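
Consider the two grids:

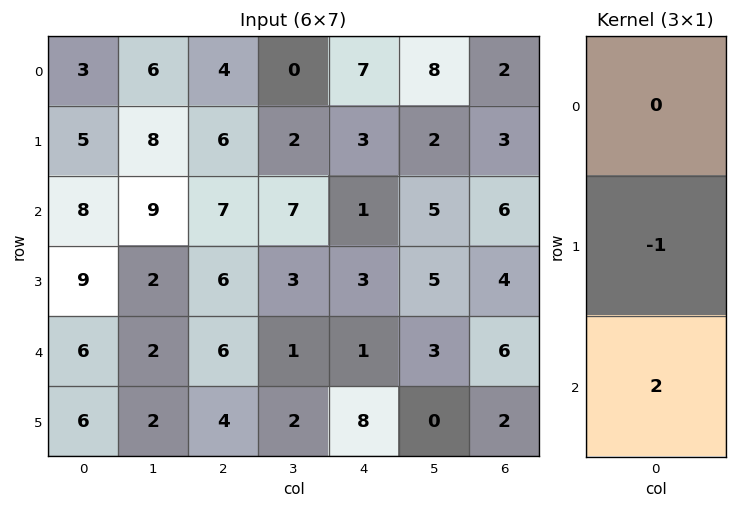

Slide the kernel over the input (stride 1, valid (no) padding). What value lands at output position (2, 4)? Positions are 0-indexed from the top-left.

-1

The receptive field on the input at this output position is [1 / 3 / 1]. Elementwise product with the kernel and sum: 3·-1 + 1·2.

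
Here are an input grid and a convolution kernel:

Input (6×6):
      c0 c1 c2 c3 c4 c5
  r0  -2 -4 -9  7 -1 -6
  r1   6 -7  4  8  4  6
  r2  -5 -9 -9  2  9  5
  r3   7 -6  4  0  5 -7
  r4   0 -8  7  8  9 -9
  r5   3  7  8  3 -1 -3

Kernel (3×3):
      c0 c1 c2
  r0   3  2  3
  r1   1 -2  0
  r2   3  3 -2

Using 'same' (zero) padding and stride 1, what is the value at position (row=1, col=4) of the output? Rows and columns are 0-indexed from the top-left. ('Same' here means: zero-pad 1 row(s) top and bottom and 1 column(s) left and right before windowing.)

The receptive field on the zero-padded input at this output position is [7 -1 -6 / 8 4 6 / 2 9 5]. Elementwise product with the kernel and sum: 7·3 + -1·2 + -6·3 + 8·1 + 4·-2 + 2·3 + 9·3 + 5·-2.

24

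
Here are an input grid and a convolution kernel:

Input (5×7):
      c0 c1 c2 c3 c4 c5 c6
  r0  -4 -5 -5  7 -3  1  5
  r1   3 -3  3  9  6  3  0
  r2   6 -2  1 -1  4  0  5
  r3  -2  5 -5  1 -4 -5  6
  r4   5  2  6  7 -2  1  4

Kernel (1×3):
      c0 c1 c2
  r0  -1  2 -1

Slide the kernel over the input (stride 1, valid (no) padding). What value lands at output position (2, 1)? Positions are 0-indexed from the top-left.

The receptive field on the input at this output position is [-2 1 -1]. Elementwise product with the kernel and sum: -2·-1 + 1·2 + -1·-1.

5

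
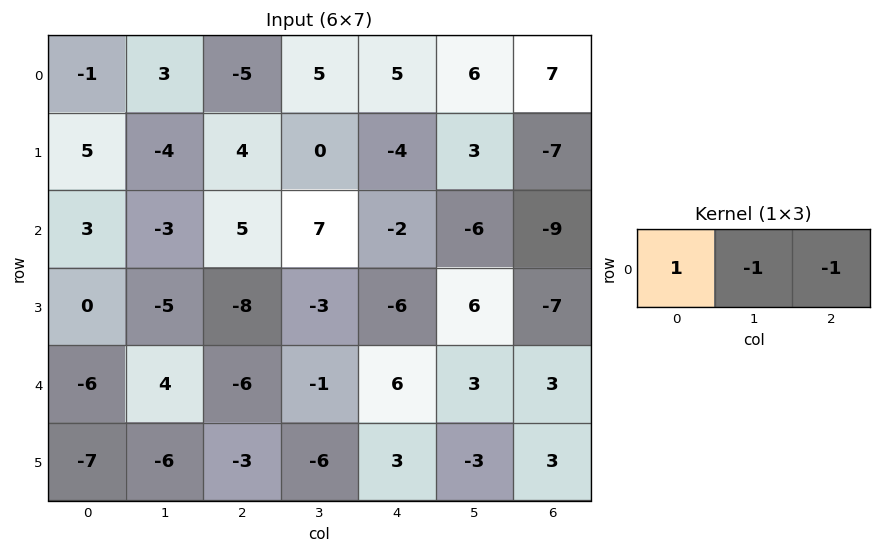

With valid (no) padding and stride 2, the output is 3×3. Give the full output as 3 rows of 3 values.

1 -15 -8
1 0 13
-4 -11 0

Output[0,0]: The receptive field on the input at this output position is [-1 3 -5]. Elementwise product with the kernel and sum: -1·1 + 3·-1 + -5·-1.
Output[0,1]: The receptive field on the input at this output position is [-5 5 5]. Elementwise product with the kernel and sum: -5·1 + 5·-1 + 5·-1.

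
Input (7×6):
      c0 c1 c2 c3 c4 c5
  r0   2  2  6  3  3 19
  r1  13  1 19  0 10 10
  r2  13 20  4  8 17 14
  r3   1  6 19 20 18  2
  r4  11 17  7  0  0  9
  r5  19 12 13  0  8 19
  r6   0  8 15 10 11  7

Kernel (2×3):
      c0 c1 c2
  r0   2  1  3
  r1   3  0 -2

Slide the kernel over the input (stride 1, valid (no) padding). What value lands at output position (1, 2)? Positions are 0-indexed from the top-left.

The receptive field on the input at this output position is [19 0 10 / 4 8 17]. Elementwise product with the kernel and sum: 19·2 + 0·1 + 10·3 + 4·3 + 17·-2.

46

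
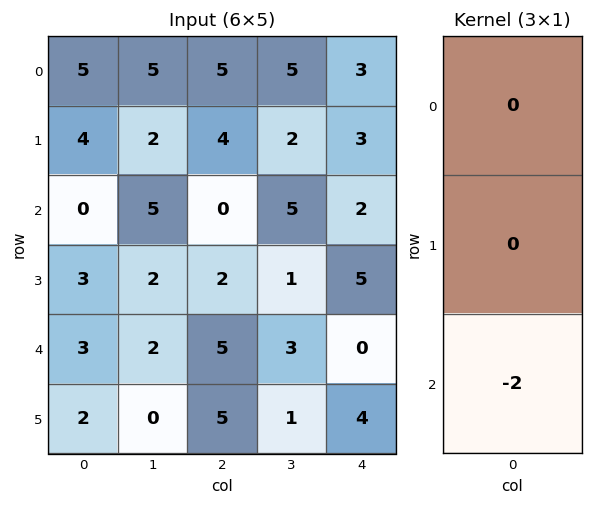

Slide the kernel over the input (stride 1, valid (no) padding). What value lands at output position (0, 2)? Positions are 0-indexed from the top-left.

0

The receptive field on the input at this output position is [5 / 4 / 0]. Elementwise product with the kernel and sum: 0·-2.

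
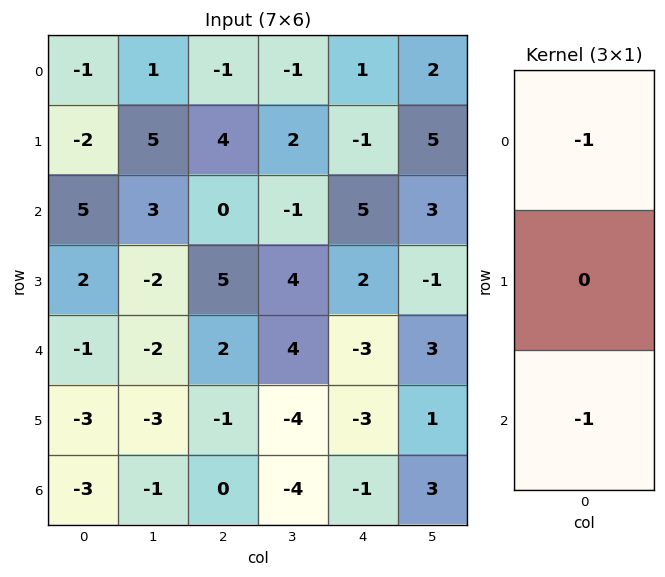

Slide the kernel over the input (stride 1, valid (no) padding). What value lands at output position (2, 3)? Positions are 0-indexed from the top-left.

The receptive field on the input at this output position is [-1 / 4 / 4]. Elementwise product with the kernel and sum: -1·-1 + 4·-1.

-3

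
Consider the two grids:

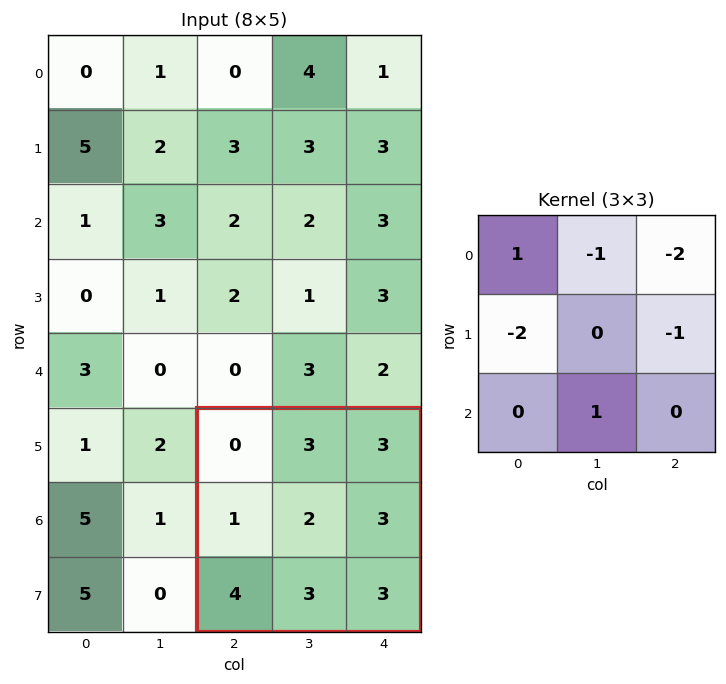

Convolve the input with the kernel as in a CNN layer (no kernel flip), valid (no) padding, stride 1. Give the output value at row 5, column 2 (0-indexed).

-11

The receptive field on the input at this output position is [0 3 3 / 1 2 3 / 4 3 3]. Elementwise product with the kernel and sum: 0·1 + 3·-1 + 3·-2 + 1·-2 + 3·-1 + 3·1.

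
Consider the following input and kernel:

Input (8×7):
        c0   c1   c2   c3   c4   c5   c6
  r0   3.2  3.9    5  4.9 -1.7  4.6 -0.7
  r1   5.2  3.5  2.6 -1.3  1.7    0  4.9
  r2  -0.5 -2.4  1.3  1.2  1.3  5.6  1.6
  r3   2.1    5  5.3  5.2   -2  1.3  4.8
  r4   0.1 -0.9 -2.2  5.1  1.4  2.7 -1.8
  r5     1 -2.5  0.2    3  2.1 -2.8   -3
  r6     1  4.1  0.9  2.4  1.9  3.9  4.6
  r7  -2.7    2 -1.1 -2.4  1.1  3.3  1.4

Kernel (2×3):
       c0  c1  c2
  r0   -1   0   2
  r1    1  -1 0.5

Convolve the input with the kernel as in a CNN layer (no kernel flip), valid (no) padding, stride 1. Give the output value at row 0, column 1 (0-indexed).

6.15

The receptive field on the input at this output position is [3.9 5 4.9 / 3.5 2.6 -1.3]. Elementwise product with the kernel and sum: 3.9·-1 + 4.9·2 + 3.5·1 + 2.6·-1 + -1.3·0.5.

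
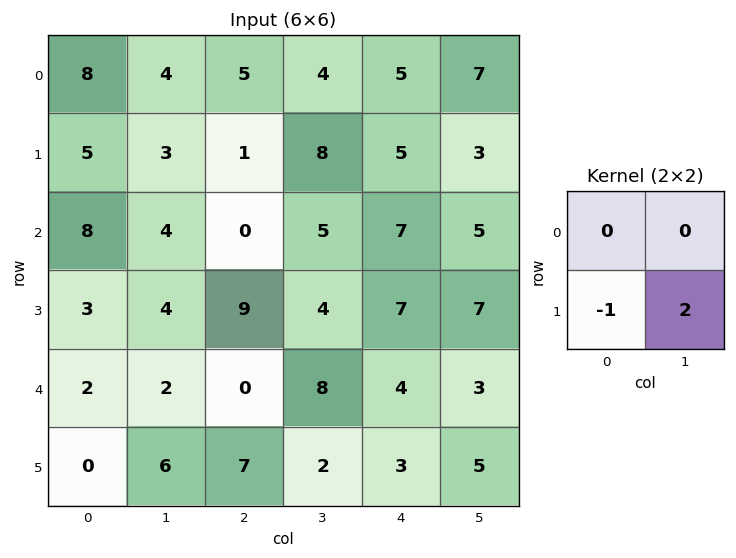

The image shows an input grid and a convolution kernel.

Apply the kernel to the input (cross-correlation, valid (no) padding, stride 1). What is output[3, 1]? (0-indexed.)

-2

The receptive field on the input at this output position is [4 9 / 2 0]. Elementwise product with the kernel and sum: 2·-1 + 0·2.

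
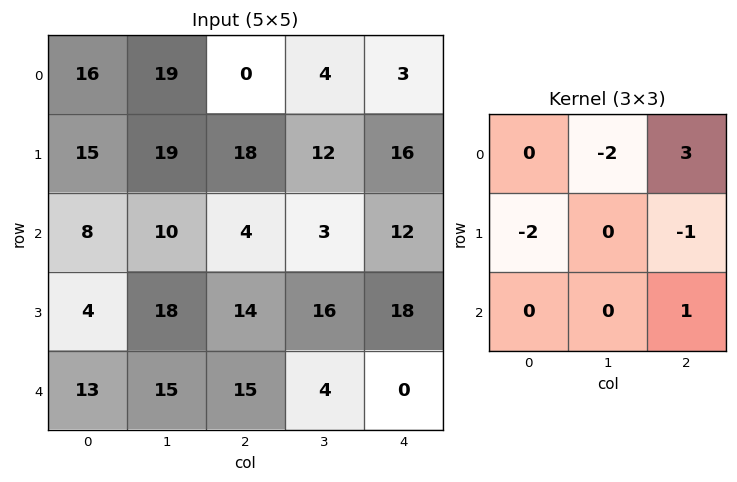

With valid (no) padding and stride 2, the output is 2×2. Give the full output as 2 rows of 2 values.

Output[0,0]: The receptive field on the input at this output position is [16 19 0 / 15 19 18 / 8 10 4]. Elementwise product with the kernel and sum: 19·-2 + 0·3 + 15·-2 + 18·-1 + 4·1.

-82 -39
-15 -16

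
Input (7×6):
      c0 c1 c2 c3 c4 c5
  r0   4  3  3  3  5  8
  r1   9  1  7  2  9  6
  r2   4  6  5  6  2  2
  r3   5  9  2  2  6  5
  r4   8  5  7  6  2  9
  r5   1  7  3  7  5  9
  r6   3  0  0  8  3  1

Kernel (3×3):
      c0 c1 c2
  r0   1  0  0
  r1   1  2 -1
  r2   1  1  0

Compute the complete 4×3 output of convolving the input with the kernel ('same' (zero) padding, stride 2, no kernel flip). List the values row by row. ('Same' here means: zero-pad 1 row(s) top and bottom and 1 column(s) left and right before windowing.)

Output[0,0]: The receptive field on the zero-padded input at this output position is [0 0 0 / 0 4 3 / 0 9 1]. Elementwise product with the kernel and sum: 0·1 + 0·1 + 4·2 + 3·-1 + 0·1 + 9·1.

14 14 16
7 22 18
12 32 15
6 -1 20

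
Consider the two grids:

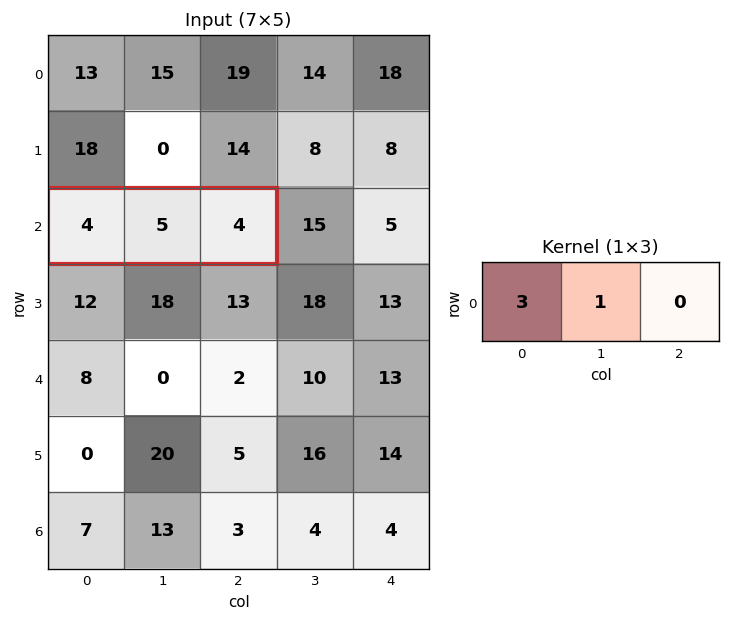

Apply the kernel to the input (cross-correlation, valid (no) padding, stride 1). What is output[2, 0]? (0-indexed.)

17

The receptive field on the input at this output position is [4 5 4]. Elementwise product with the kernel and sum: 4·3 + 5·1.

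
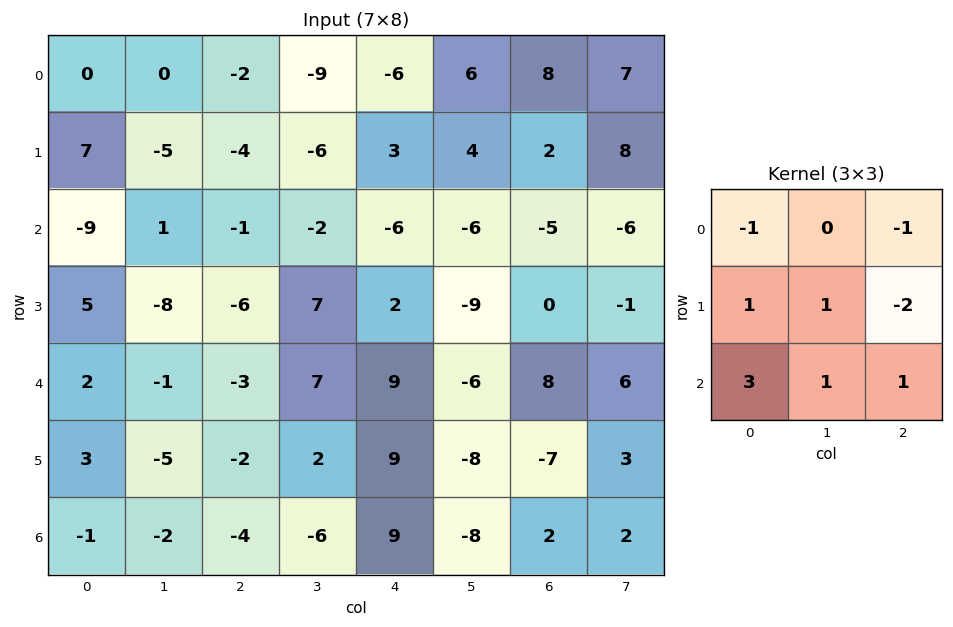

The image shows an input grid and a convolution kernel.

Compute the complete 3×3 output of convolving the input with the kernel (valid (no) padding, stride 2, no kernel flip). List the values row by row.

-15 -19 -28
21 11 33
-6 -33 19

Output[0,0]: The receptive field on the input at this output position is [0 0 -2 / 7 -5 -4 / -9 1 -1]. Elementwise product with the kernel and sum: 0·-1 + -2·-1 + 7·1 + -5·1 + -4·-2 + -9·3 + 1·1 + -1·1.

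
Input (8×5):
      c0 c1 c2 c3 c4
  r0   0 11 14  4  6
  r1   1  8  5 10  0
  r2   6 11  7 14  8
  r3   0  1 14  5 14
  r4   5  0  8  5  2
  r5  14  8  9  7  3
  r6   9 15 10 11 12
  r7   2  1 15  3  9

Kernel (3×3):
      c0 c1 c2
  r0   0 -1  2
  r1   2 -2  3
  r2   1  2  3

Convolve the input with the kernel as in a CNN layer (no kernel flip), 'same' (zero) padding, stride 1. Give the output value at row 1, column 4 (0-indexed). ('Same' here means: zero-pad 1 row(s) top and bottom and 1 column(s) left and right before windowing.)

The receptive field on the zero-padded input at this output position is [4 6 0 / 10 0 0 / 14 8 0]. Elementwise product with the kernel and sum: 6·-1 + 0·2 + 10·2 + 0·-2 + 0·3 + 14·1 + 8·2 + 0·3.

44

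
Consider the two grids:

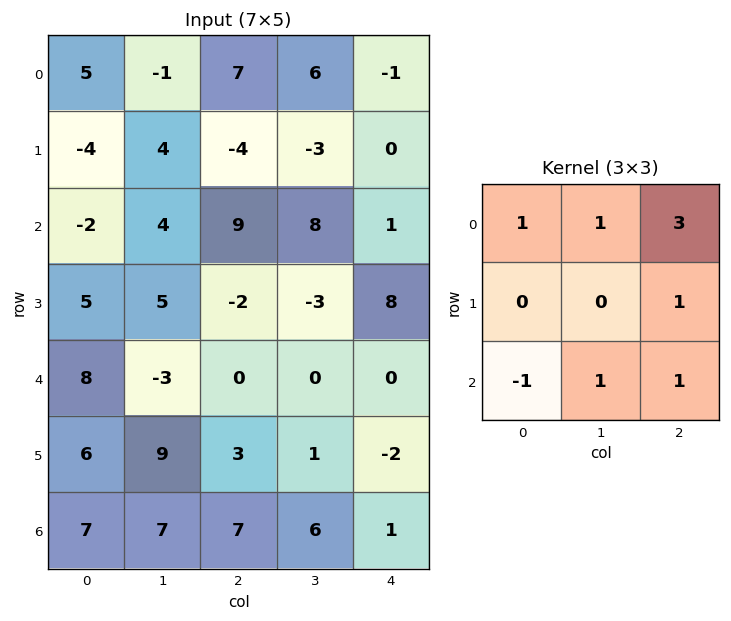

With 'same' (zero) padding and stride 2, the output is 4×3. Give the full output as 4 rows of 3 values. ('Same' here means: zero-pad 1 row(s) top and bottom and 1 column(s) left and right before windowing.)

Output[0,0]: The receptive field on the zero-padded input at this output position is [0 0 0 / 0 5 -1 / 0 -4 4]. Elementwise product with the kernel and sum: 0·1 + 0·1 + 0·3 + -1·1 + 0·-1 + -4·1 + 4·1.
Output[0,1]: The receptive field on the zero-padded input at this output position is [0 0 0 / -1 7 6 / 4 -4 -3]. Elementwise product with the kernel and sum: 0·1 + 0·1 + 0·3 + 6·1 + 4·-1 + -4·1 + -3·1.

-1 -5 3
22 -11 8
32 -11 2
40 21 -1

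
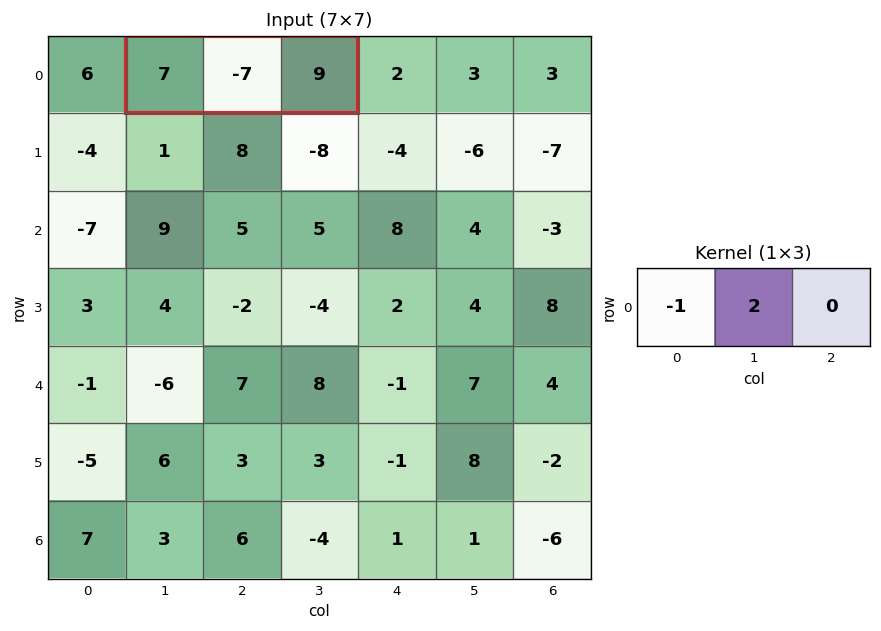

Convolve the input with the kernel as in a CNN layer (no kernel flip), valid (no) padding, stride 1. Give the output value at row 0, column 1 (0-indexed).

The receptive field on the input at this output position is [7 -7 9]. Elementwise product with the kernel and sum: 7·-1 + -7·2.

-21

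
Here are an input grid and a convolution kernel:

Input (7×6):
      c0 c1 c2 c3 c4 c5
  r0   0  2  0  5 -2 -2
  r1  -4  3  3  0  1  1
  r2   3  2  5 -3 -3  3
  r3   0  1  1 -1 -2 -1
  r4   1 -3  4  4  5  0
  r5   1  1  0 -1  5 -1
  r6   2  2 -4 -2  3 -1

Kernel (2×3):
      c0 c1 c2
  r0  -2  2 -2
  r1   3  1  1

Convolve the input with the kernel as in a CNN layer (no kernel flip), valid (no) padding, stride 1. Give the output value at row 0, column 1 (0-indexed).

The receptive field on the input at this output position is [2 0 5 / 3 3 0]. Elementwise product with the kernel and sum: 2·-2 + 0·2 + 5·-2 + 3·3 + 3·1 + 0·1.

-2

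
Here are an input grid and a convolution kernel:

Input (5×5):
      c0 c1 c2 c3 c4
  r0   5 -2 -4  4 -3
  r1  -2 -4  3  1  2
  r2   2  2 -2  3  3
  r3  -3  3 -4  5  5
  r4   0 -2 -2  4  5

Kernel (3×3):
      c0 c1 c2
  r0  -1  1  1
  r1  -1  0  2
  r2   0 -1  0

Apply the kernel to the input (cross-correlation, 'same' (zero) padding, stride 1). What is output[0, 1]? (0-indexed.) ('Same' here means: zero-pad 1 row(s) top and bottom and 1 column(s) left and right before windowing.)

-9

The receptive field on the zero-padded input at this output position is [0 0 0 / 5 -2 -4 / -2 -4 3]. Elementwise product with the kernel and sum: 0·-1 + 0·1 + 0·1 + 5·-1 + -4·2 + -4·-1.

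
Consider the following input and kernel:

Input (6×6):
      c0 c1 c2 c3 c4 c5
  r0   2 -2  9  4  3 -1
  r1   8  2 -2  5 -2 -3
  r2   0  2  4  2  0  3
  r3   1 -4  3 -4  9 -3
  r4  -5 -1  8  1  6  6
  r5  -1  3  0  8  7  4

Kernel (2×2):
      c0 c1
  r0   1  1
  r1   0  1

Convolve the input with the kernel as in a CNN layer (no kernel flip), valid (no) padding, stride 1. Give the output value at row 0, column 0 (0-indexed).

The receptive field on the input at this output position is [2 -2 / 8 2]. Elementwise product with the kernel and sum: 2·1 + -2·1 + 2·1.

2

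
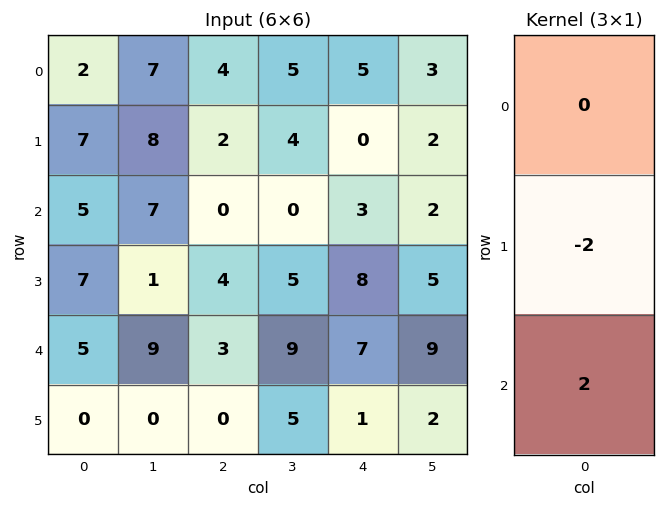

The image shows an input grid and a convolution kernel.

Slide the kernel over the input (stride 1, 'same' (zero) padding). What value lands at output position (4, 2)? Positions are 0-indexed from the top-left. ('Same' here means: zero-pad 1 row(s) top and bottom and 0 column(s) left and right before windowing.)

The receptive field on the zero-padded input at this output position is [4 / 3 / 0]. Elementwise product with the kernel and sum: 3·-2 + 0·2.

-6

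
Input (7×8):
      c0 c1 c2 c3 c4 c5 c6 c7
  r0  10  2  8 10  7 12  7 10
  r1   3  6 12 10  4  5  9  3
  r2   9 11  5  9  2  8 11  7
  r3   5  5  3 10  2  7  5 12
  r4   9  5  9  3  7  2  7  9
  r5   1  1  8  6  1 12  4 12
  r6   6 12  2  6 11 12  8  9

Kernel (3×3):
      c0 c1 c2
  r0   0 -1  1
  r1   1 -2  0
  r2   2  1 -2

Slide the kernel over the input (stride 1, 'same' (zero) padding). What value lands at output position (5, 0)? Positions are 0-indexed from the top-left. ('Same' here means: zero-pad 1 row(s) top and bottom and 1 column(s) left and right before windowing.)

-24

The receptive field on the zero-padded input at this output position is [0 9 5 / 0 1 1 / 0 6 12]. Elementwise product with the kernel and sum: 9·-1 + 5·1 + 0·1 + 1·-2 + 0·2 + 6·1 + 12·-2.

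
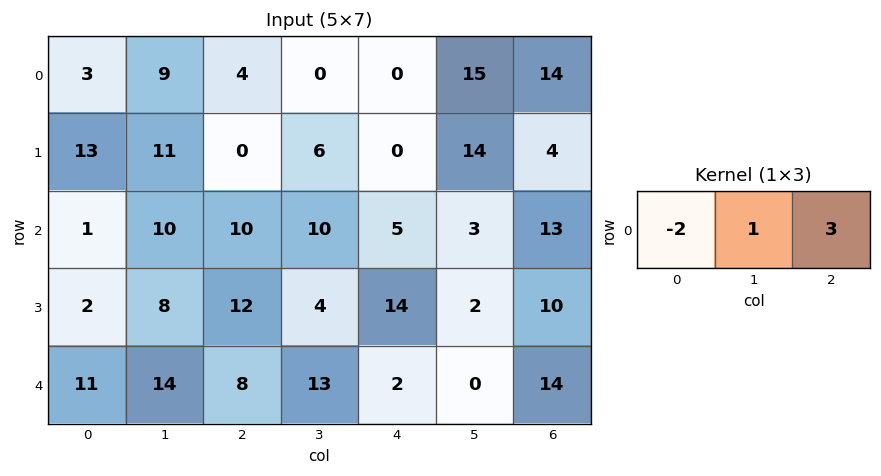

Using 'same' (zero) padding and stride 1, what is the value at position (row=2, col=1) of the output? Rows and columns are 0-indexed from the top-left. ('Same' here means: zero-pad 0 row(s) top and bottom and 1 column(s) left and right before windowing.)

The receptive field on the zero-padded input at this output position is [1 10 10]. Elementwise product with the kernel and sum: 1·-2 + 10·1 + 10·3.

38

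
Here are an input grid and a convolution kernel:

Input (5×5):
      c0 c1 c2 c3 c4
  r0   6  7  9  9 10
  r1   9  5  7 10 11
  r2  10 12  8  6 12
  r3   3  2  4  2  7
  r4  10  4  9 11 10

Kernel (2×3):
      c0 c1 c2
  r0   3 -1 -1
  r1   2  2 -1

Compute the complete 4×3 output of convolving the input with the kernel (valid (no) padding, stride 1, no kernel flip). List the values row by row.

23 17 31
51 32 16
16 32 11
22 15 33

Output[0,0]: The receptive field on the input at this output position is [6 7 9 / 9 5 7]. Elementwise product with the kernel and sum: 6·3 + 7·-1 + 9·-1 + 9·2 + 5·2 + 7·-1.
Output[0,1]: The receptive field on the input at this output position is [7 9 9 / 5 7 10]. Elementwise product with the kernel and sum: 7·3 + 9·-1 + 9·-1 + 5·2 + 7·2 + 10·-1.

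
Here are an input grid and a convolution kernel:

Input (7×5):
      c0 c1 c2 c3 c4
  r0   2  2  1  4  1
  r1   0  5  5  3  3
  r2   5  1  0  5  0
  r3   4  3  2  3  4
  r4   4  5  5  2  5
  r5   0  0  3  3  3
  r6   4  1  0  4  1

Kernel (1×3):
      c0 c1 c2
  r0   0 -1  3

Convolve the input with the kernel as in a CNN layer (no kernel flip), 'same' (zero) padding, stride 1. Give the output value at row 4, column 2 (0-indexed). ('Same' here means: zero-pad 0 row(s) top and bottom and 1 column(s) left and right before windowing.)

The receptive field on the zero-padded input at this output position is [5 5 2]. Elementwise product with the kernel and sum: 5·-1 + 2·3.

1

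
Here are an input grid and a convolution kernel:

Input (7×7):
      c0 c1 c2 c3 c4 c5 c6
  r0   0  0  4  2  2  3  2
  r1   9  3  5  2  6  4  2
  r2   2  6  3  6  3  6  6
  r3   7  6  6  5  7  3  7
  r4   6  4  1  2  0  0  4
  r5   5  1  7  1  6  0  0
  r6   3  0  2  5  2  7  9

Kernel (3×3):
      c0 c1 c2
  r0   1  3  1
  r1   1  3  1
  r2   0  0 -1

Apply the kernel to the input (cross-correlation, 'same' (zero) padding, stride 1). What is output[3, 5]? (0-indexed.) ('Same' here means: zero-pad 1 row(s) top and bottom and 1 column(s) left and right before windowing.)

46

The receptive field on the zero-padded input at this output position is [3 6 6 / 7 3 7 / 0 0 4]. Elementwise product with the kernel and sum: 3·1 + 6·3 + 6·1 + 7·1 + 3·3 + 7·1 + 4·-1.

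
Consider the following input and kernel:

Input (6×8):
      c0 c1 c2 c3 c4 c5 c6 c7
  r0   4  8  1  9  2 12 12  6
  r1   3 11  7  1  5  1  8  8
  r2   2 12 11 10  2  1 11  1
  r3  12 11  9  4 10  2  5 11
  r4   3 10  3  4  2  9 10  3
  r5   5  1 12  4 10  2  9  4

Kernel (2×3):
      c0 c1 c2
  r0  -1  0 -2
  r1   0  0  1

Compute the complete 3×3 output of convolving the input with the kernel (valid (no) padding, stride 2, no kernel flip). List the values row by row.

Output[0,0]: The receptive field on the input at this output position is [4 8 1 / 3 11 7]. Elementwise product with the kernel and sum: 4·-1 + 1·-2 + 7·1.

1 0 -18
-15 -5 -19
3 3 -13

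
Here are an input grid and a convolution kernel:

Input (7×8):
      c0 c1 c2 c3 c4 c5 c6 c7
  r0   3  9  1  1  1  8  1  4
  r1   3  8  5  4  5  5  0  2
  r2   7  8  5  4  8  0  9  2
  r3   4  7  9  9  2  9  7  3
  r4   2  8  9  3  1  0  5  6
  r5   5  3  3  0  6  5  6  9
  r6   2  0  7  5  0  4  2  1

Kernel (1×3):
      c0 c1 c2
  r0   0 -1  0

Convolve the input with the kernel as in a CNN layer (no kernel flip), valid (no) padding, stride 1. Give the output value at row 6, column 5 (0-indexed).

-2

The receptive field on the input at this output position is [4 2 1]. Elementwise product with the kernel and sum: 2·-1.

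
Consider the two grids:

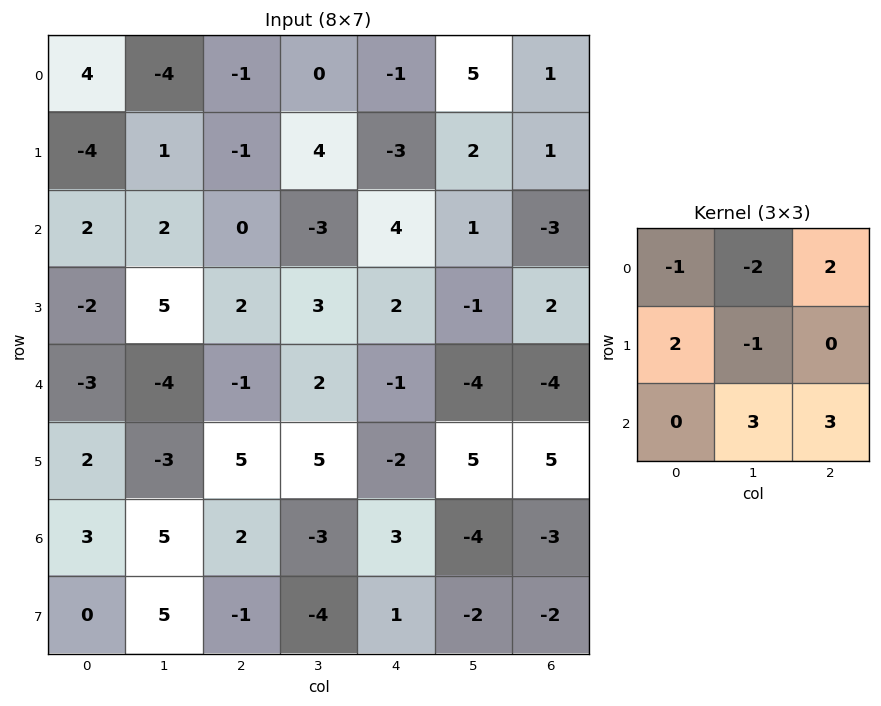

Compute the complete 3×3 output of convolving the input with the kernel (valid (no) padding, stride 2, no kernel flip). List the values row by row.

Output[0,0]: The receptive field on the input at this output position is [4 -4 -1 / -4 1 -1 / 2 2 0]. Elementwise product with the kernel and sum: 4·-1 + -4·-2 + -1·2 + -4·2 + 1·-1 + 2·3 + 0·3.

-1 -4 -21
-30 18 -31
37 0 -29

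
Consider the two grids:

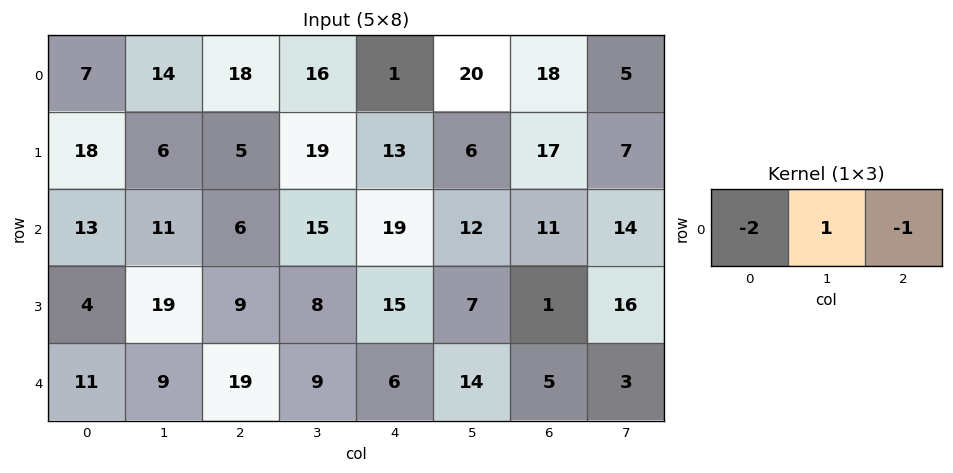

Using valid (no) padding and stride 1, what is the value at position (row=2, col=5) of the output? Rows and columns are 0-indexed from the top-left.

-27

The receptive field on the input at this output position is [12 11 14]. Elementwise product with the kernel and sum: 12·-2 + 11·1 + 14·-1.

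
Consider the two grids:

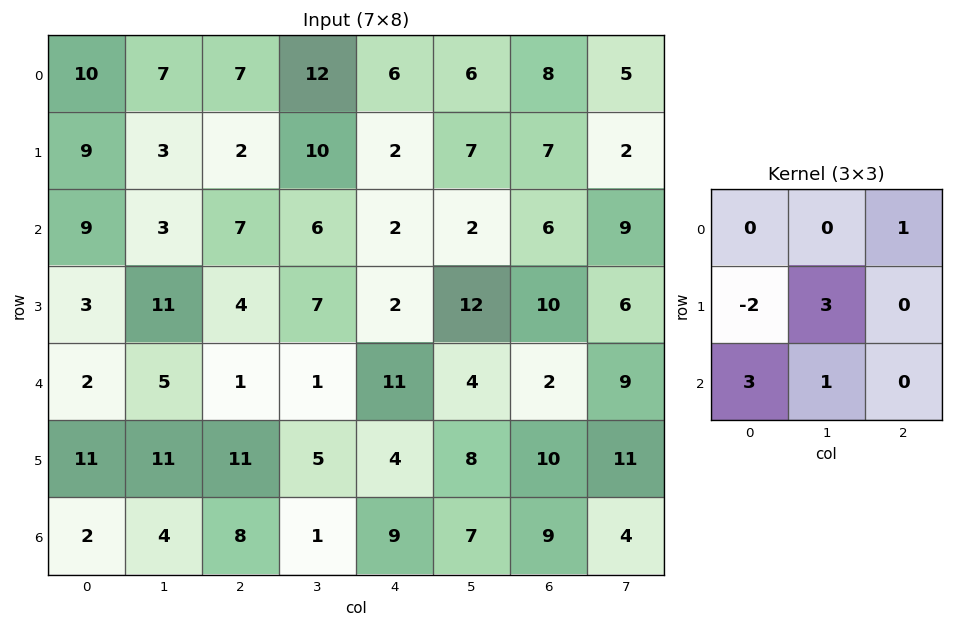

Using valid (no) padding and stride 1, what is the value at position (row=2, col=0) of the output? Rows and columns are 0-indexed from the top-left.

45

The receptive field on the input at this output position is [9 3 7 / 3 11 4 / 2 5 1]. Elementwise product with the kernel and sum: 7·1 + 3·-2 + 11·3 + 2·3 + 5·1.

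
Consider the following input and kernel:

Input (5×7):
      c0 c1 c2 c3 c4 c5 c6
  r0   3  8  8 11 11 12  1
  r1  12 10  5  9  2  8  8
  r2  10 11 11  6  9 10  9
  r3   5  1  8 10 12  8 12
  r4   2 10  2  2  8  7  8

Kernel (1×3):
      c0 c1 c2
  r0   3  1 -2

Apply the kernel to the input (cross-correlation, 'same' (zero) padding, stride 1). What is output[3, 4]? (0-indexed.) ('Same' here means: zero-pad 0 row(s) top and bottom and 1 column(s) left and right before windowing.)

The receptive field on the zero-padded input at this output position is [10 12 8]. Elementwise product with the kernel and sum: 10·3 + 12·1 + 8·-2.

26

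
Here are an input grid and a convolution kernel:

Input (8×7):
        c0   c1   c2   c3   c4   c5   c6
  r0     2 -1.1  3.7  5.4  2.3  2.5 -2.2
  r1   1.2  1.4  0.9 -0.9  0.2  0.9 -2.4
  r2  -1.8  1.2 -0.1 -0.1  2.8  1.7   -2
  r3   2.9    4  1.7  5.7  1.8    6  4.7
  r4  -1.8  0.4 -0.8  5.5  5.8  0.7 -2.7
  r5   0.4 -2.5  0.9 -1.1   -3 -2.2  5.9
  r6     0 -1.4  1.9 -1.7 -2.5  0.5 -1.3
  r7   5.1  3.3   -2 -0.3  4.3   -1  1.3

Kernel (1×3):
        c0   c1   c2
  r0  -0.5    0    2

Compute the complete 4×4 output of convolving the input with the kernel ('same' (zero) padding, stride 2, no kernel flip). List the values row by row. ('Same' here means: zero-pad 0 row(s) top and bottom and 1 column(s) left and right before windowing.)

Output[0,0]: The receptive field on the zero-padded input at this output position is [0 2 -1.1]. Elementwise product with the kernel and sum: 0·-0.5 + -1.1·2.
Output[0,1]: The receptive field on the zero-padded input at this output position is [-1.1 3.7 5.4]. Elementwise product with the kernel and sum: -1.1·-0.5 + 5.4·2.

-2.2 11.35 2.3 -1.25
2.4 -0.8 3.45 -0.85
0.8 10.8 -1.35 -0.35
-2.8 -2.7 1.85 -0.25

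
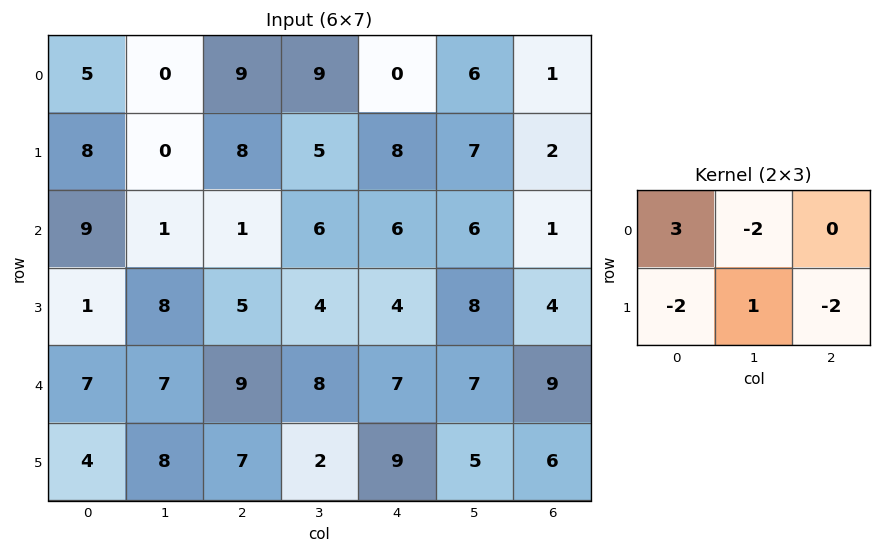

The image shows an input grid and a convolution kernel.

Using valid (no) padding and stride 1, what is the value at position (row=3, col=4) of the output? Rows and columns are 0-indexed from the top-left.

The receptive field on the input at this output position is [4 8 4 / 7 7 9]. Elementwise product with the kernel and sum: 4·3 + 8·-2 + 7·-2 + 7·1 + 9·-2.

-29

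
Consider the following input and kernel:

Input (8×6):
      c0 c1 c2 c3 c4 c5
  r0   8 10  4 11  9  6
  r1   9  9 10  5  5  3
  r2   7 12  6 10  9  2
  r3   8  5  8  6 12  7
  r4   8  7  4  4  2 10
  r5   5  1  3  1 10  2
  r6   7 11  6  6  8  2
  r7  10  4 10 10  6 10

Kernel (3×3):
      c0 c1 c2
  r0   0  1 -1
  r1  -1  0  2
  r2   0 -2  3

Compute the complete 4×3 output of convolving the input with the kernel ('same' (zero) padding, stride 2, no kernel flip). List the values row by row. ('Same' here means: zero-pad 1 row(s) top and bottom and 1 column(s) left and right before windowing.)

Output[0,0]: The receptive field on the zero-padded input at this output position is [0 0 0 / 0 8 10 / 0 9 9]. Elementwise product with the kernel and sum: 0·1 + 0·-1 + 0·-1 + 10·2 + 9·-2 + 9·3.

29 7 0
23 15 -7
10 0 7
18 13 24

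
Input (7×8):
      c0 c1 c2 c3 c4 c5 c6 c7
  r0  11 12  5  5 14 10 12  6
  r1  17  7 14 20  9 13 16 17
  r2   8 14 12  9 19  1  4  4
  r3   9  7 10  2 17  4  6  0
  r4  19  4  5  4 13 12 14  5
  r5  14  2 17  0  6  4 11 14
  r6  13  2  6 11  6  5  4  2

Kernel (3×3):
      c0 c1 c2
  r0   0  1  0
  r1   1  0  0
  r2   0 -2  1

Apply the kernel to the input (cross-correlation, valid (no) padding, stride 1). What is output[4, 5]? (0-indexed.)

The receptive field on the input at this output position is [12 14 5 / 4 11 14 / 5 4 2]. Elementwise product with the kernel and sum: 14·1 + 4·1 + 4·-2 + 2·1.

12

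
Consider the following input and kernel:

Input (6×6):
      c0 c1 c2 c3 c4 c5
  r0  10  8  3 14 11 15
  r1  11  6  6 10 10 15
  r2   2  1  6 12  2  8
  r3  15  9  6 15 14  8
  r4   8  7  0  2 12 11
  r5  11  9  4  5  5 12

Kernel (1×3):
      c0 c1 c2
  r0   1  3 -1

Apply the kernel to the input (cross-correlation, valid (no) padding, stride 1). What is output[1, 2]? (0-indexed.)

26

The receptive field on the input at this output position is [6 10 10]. Elementwise product with the kernel and sum: 6·1 + 10·3 + 10·-1.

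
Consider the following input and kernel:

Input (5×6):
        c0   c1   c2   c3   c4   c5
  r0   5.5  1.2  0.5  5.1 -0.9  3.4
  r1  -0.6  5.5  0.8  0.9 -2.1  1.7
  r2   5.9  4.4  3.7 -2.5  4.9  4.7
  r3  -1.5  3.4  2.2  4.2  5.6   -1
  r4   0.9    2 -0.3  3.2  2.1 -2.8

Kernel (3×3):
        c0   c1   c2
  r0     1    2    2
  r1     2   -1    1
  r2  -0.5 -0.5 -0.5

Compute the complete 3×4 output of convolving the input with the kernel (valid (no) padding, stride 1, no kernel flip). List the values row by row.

Output[0,0]: The receptive field on the input at this output position is [5.5 1.2 0.5 / -0.6 5.5 0.8 / 5.9 4.4 3.7]. Elementwise product with the kernel and sum: 5.5·1 + 1.2·2 + 0.5·2 + -0.6·2 + 5.5·-1 + 0.8·1 + 5.9·-0.5 + 4.4·-0.5 + 3.7·-0.5.
Output[0,1]: The receptive field on the input at this output position is [1.2 0.5 5.1 / 5.5 0.8 0.9 / 4.4 3.7 -2.5]. Elementwise product with the kernel and sum: 1.2·1 + 0.5·2 + 5.1·2 + 5.5·2 + 0.8·-1 + 0.9·1 + 4.4·-0.5 + 3.7·-0.5 + -2.5·-0.5.

-4 20.7 4.45 12.15
21.05 6.6 7.2 -9.5
16.6 13.15 11.8 17.25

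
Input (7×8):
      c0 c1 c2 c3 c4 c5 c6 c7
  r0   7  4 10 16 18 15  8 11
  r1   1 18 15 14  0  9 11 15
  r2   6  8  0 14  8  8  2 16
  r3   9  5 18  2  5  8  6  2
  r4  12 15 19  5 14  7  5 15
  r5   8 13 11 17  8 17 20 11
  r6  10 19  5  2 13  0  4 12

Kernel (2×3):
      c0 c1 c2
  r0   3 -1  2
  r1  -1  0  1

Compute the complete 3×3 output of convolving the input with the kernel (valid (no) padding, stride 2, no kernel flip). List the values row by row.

51 35 66
19 -11 21
62 77 57

Output[0,0]: The receptive field on the input at this output position is [7 4 10 / 1 18 15]. Elementwise product with the kernel and sum: 7·3 + 4·-1 + 10·2 + 1·-1 + 15·1.
Output[0,1]: The receptive field on the input at this output position is [10 16 18 / 15 14 0]. Elementwise product with the kernel and sum: 10·3 + 16·-1 + 18·2 + 15·-1 + 0·1.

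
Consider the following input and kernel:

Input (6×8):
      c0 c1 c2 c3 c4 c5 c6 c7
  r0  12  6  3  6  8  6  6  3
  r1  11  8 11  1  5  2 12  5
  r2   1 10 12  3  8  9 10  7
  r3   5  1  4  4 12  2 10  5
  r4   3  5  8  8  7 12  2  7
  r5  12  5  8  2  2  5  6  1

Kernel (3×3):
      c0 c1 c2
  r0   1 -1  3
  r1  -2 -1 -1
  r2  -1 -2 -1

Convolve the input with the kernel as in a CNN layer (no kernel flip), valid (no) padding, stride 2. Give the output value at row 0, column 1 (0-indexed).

-33

The receptive field on the input at this output position is [3 6 8 / 11 1 5 / 12 3 8]. Elementwise product with the kernel and sum: 3·1 + 6·-1 + 8·3 + 11·-2 + 1·-1 + 5·-1 + 12·-1 + 3·-2 + 8·-1.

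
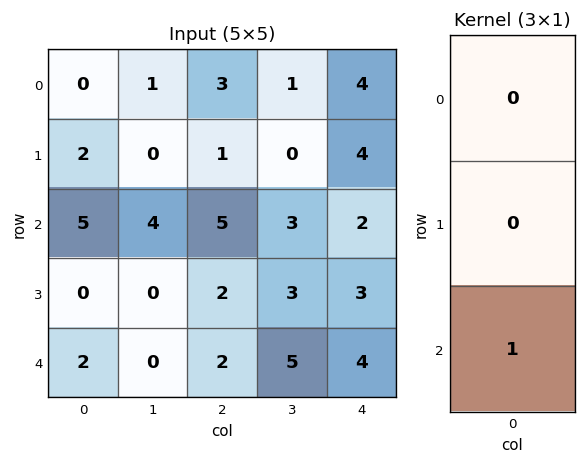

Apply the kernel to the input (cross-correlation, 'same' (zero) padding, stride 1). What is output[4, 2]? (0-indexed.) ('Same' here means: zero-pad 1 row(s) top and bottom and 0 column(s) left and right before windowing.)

0

The receptive field on the zero-padded input at this output position is [2 / 2 / 0]. Elementwise product with the kernel and sum: 0·1.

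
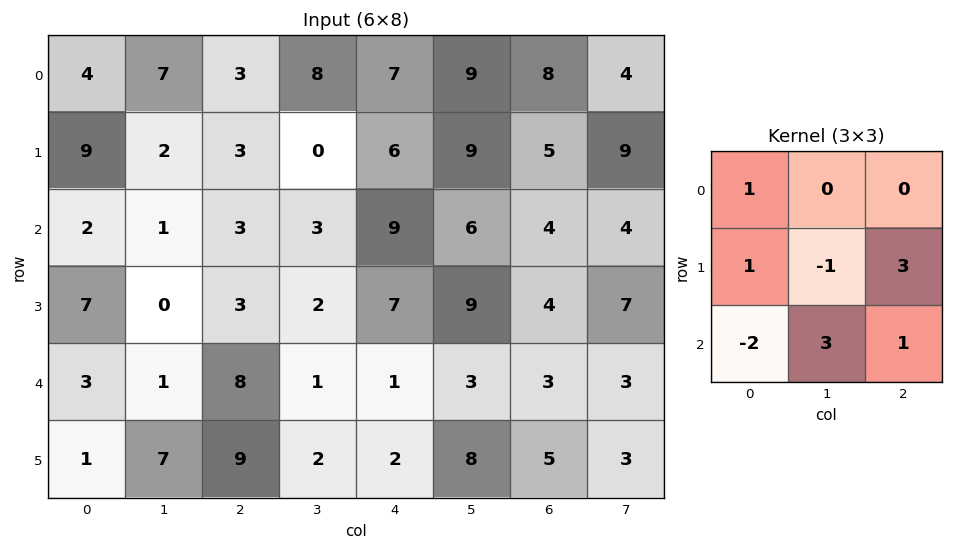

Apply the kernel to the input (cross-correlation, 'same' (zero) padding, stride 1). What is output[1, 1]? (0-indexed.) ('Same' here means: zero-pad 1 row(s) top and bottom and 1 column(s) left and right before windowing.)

The receptive field on the zero-padded input at this output position is [4 7 3 / 9 2 3 / 2 1 3]. Elementwise product with the kernel and sum: 4·1 + 9·1 + 2·-1 + 3·3 + 2·-2 + 1·3 + 3·1.

22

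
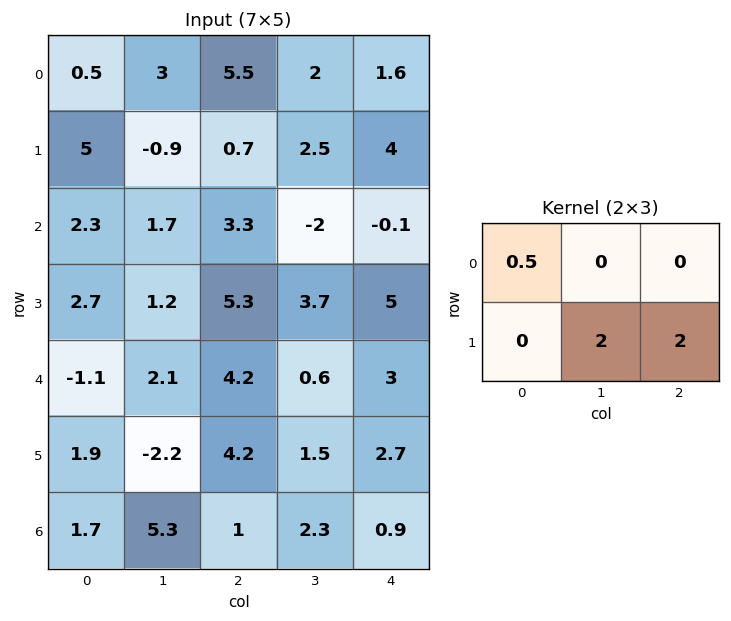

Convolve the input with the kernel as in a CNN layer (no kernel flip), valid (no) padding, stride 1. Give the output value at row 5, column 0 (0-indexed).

13.55

The receptive field on the input at this output position is [1.9 -2.2 4.2 / 1.7 5.3 1]. Elementwise product with the kernel and sum: 1.9·0.5 + 5.3·2 + 1·2.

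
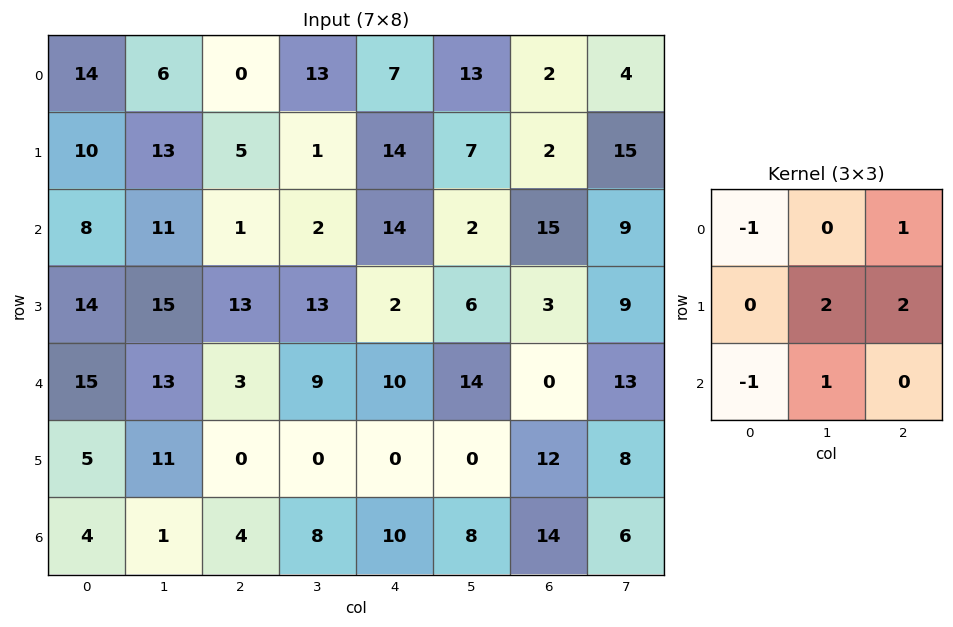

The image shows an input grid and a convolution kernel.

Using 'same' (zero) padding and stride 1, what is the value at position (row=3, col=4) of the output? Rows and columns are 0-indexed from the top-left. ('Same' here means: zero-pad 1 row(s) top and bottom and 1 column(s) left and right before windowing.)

17

The receptive field on the zero-padded input at this output position is [2 14 2 / 13 2 6 / 9 10 14]. Elementwise product with the kernel and sum: 2·-1 + 2·1 + 2·2 + 6·2 + 9·-1 + 10·1.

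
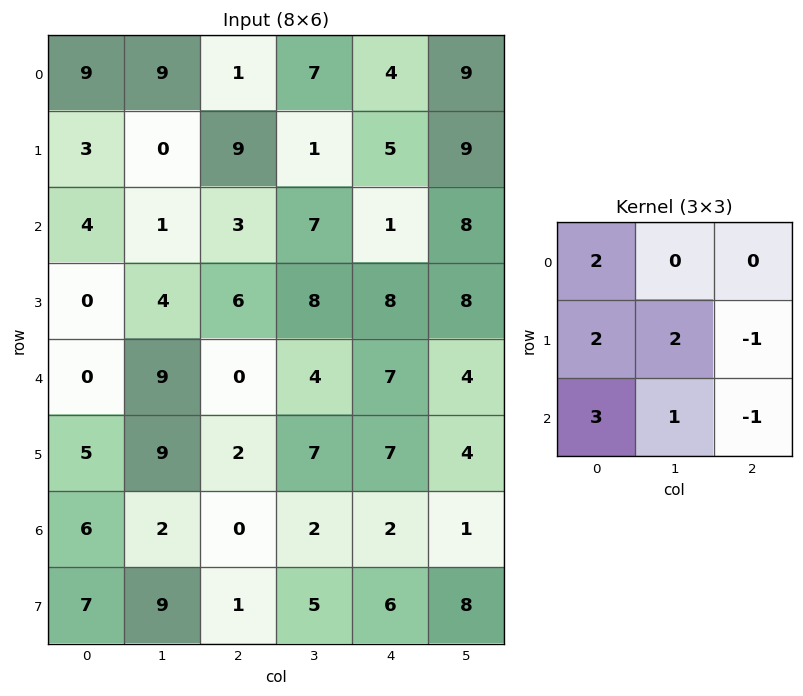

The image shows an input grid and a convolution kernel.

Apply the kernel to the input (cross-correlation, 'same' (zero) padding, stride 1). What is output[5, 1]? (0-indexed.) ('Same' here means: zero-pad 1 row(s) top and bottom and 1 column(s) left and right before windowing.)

46

The receptive field on the zero-padded input at this output position is [0 9 0 / 5 9 2 / 6 2 0]. Elementwise product with the kernel and sum: 0·2 + 5·2 + 9·2 + 2·-1 + 6·3 + 2·1 + 0·-1.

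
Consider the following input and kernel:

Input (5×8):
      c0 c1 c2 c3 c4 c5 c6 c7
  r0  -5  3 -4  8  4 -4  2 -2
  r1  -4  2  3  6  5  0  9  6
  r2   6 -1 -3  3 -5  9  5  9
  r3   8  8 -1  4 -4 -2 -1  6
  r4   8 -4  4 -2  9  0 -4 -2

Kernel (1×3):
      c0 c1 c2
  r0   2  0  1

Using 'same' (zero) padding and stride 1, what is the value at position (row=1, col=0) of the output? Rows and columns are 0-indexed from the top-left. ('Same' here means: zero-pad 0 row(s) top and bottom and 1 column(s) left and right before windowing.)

The receptive field on the zero-padded input at this output position is [0 -4 2]. Elementwise product with the kernel and sum: 0·2 + 2·1.

2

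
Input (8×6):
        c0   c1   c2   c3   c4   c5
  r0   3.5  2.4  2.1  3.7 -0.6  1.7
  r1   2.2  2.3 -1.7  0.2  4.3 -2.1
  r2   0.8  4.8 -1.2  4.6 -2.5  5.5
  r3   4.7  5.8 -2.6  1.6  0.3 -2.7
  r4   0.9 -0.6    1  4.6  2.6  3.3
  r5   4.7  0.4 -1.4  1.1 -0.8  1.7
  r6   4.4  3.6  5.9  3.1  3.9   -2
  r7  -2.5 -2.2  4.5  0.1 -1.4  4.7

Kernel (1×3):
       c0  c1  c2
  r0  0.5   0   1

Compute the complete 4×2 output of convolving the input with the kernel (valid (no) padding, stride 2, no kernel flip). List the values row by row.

3.85 0.45
-0.8 -3.1
1.45 3.1
8.1 6.85

Output[0,0]: The receptive field on the input at this output position is [3.5 2.4 2.1]. Elementwise product with the kernel and sum: 3.5·0.5 + 2.1·1.
Output[0,1]: The receptive field on the input at this output position is [2.1 3.7 -0.6]. Elementwise product with the kernel and sum: 2.1·0.5 + -0.6·1.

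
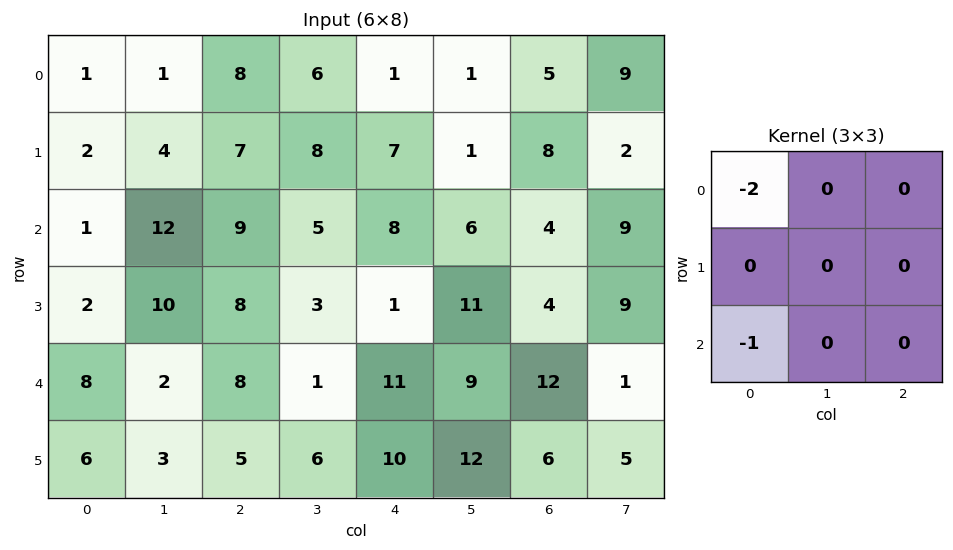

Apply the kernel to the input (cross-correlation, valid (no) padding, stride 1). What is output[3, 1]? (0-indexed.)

The receptive field on the input at this output position is [10 8 3 / 2 8 1 / 3 5 6]. Elementwise product with the kernel and sum: 10·-2 + 3·-1.

-23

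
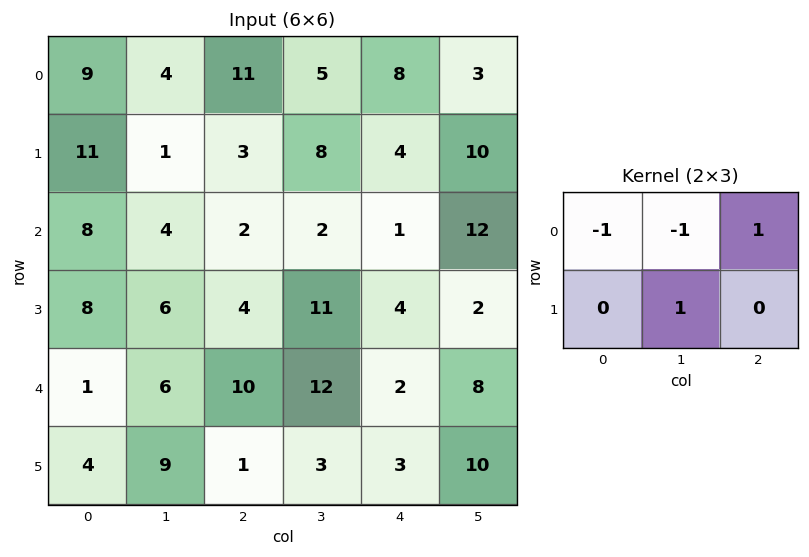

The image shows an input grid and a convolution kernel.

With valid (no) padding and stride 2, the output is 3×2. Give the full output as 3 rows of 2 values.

-1 0
-4 8
12 -17

Output[0,0]: The receptive field on the input at this output position is [9 4 11 / 11 1 3]. Elementwise product with the kernel and sum: 9·-1 + 4·-1 + 11·1 + 1·1.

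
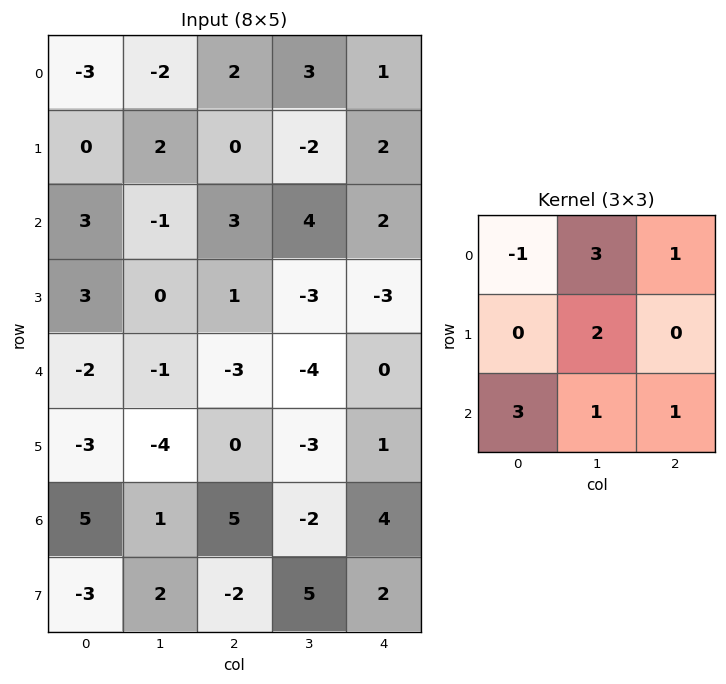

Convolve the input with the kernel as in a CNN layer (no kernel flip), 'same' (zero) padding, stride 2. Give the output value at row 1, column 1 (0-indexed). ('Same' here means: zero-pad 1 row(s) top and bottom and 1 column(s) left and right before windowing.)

The receptive field on the zero-padded input at this output position is [2 0 -2 / -1 3 4 / 0 1 -3]. Elementwise product with the kernel and sum: 2·-1 + 0·3 + -2·1 + 3·2 + 0·3 + 1·1 + -3·1.

0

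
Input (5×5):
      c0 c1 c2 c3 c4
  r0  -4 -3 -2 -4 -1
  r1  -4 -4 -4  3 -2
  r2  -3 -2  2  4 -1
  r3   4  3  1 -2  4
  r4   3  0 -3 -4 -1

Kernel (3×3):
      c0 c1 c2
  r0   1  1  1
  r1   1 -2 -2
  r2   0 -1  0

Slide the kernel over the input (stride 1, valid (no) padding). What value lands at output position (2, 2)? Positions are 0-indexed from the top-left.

The receptive field on the input at this output position is [2 4 -1 / 1 -2 4 / -3 -4 -1]. Elementwise product with the kernel and sum: 2·1 + 4·1 + -1·1 + 1·1 + -2·-2 + 4·-2 + -4·-1.

6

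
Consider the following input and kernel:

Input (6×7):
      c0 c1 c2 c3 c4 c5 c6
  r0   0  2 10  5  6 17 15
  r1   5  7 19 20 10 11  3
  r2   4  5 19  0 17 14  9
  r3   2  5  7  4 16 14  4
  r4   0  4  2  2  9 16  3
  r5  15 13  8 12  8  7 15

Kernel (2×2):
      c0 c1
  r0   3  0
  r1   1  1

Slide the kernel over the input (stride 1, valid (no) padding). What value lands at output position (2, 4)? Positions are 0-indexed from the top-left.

The receptive field on the input at this output position is [17 14 / 16 14]. Elementwise product with the kernel and sum: 17·3 + 16·1 + 14·1.

81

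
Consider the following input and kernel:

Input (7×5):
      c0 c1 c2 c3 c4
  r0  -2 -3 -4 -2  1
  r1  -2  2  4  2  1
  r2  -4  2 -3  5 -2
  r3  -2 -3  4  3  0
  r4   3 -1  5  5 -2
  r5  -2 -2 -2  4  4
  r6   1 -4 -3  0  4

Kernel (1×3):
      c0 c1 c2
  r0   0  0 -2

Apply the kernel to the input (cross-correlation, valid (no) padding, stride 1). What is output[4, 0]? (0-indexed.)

The receptive field on the input at this output position is [3 -1 5]. Elementwise product with the kernel and sum: 5·-2.

-10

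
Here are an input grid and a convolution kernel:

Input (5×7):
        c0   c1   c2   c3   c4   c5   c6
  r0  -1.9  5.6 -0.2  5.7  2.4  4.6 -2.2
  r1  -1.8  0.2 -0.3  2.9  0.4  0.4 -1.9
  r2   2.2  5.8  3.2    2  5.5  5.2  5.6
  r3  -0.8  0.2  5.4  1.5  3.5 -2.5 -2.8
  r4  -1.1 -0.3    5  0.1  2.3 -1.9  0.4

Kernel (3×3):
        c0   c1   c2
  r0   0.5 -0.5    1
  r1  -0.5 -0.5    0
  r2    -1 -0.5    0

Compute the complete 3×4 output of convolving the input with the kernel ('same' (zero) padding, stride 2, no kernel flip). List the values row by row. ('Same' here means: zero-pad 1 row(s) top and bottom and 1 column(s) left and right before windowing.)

1.85 -2.75 -7.15 -0.65
0.4 -4.25 -5.35 -0.35
1.15 -3.45 -4.7 0.9

Output[0,0]: The receptive field on the zero-padded input at this output position is [0 0 0 / 0 -1.9 5.6 / 0 -1.8 0.2]. Elementwise product with the kernel and sum: 0·0.5 + 0·-0.5 + 0·1 + 0·-0.5 + -1.9·-0.5 + 0·-1 + -1.8·-0.5.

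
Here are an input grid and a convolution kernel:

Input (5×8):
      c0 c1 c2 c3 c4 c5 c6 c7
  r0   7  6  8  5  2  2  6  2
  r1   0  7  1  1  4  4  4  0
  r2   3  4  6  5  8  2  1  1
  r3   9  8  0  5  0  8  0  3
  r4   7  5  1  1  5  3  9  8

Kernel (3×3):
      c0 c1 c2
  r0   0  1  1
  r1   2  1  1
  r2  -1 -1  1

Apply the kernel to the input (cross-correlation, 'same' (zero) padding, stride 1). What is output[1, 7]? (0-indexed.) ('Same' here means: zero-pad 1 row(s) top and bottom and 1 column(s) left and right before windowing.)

The receptive field on the zero-padded input at this output position is [6 2 0 / 4 0 0 / 1 1 0]. Elementwise product with the kernel and sum: 2·1 + 0·1 + 4·2 + 0·1 + 0·1 + 1·-1 + 1·-1 + 0·1.

8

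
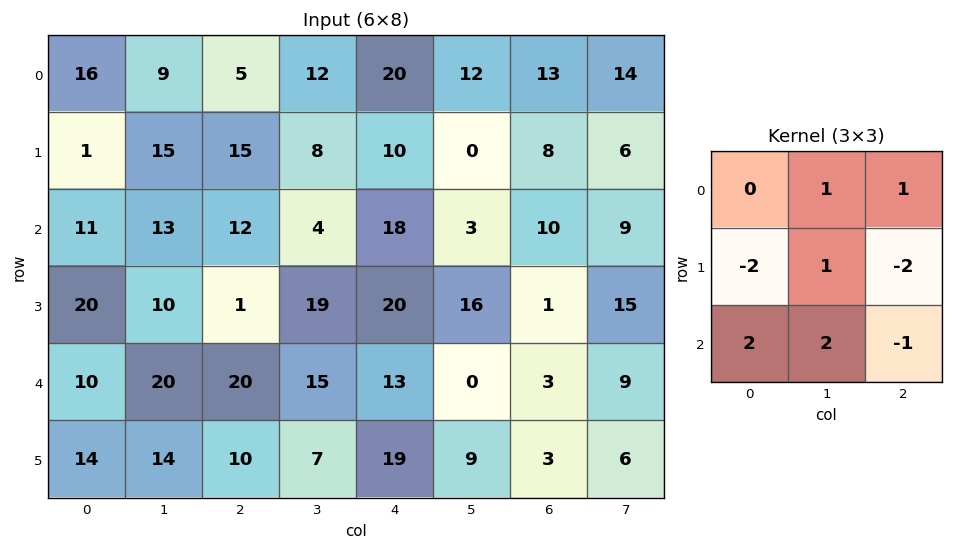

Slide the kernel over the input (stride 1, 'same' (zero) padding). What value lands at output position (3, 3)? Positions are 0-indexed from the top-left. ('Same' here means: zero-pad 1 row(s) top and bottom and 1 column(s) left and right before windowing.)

56

The receptive field on the zero-padded input at this output position is [12 4 18 / 1 19 20 / 20 15 13]. Elementwise product with the kernel and sum: 4·1 + 18·1 + 1·-2 + 19·1 + 20·-2 + 20·2 + 15·2 + 13·-1.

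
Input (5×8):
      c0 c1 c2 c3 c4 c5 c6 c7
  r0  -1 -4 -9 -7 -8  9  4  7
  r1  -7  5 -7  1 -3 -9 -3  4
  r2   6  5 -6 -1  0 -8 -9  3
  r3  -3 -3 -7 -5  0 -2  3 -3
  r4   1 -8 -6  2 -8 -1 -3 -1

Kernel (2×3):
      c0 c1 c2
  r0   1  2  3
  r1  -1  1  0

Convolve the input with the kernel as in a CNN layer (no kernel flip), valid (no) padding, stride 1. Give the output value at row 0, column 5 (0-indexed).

44

The receptive field on the input at this output position is [9 4 7 / -9 -3 4]. Elementwise product with the kernel and sum: 9·1 + 4·2 + 7·3 + -9·-1 + -3·1.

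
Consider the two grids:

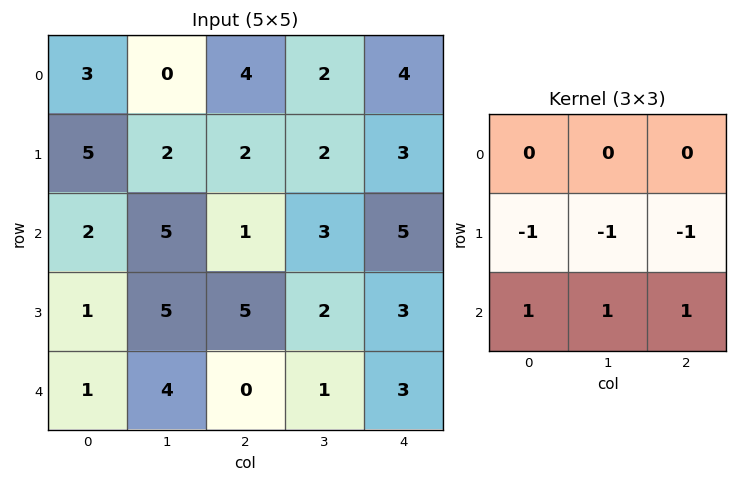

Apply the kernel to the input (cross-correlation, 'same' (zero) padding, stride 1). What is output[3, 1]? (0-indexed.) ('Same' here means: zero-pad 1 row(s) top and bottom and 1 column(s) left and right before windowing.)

-6

The receptive field on the zero-padded input at this output position is [2 5 1 / 1 5 5 / 1 4 0]. Elementwise product with the kernel and sum: 1·-1 + 5·-1 + 5·-1 + 1·1 + 4·1 + 0·1.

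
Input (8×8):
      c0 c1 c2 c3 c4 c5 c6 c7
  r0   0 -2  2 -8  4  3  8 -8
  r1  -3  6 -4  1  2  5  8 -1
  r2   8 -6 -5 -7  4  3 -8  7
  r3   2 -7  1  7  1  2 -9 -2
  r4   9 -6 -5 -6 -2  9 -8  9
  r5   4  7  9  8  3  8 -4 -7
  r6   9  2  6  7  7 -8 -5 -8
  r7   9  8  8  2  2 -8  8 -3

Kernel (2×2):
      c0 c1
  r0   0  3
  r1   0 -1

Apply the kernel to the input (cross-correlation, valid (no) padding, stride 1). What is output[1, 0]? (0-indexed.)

The receptive field on the input at this output position is [-3 6 / 8 -6]. Elementwise product with the kernel and sum: 6·3 + -6·-1.

24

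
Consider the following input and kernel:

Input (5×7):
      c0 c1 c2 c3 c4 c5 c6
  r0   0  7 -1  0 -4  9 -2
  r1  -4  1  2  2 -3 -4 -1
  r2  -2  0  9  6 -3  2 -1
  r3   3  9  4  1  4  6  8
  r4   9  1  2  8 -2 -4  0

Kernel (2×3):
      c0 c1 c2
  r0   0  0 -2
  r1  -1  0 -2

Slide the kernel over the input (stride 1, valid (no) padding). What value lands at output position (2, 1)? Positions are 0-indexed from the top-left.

-23

The receptive field on the input at this output position is [0 9 6 / 9 4 1]. Elementwise product with the kernel and sum: 6·-2 + 9·-1 + 1·-2.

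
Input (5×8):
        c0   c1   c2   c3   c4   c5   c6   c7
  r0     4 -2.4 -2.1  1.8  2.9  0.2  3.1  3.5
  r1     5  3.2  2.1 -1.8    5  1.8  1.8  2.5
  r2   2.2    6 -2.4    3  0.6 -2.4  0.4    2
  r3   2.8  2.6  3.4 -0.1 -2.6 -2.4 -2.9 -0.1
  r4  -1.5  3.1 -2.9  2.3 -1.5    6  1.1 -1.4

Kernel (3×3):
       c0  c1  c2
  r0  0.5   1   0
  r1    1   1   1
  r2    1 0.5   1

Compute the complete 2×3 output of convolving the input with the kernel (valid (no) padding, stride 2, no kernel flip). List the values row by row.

12.7 5.75 10.05
13.05 -0.75 -7.4

Output[0,0]: The receptive field on the input at this output position is [4 -2.4 -2.1 / 5 3.2 2.1 / 2.2 6 -2.4]. Elementwise product with the kernel and sum: 4·0.5 + -2.4·1 + 5·1 + 3.2·1 + 2.1·1 + 2.2·1 + 6·0.5 + -2.4·1.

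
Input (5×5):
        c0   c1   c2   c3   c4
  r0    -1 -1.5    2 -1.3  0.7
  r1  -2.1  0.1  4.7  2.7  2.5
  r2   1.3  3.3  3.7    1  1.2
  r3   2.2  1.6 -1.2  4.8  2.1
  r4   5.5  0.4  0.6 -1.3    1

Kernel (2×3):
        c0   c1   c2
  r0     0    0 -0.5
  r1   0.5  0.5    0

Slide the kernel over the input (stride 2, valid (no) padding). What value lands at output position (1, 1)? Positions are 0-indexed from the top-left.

The receptive field on the input at this output position is [3.7 1 1.2 / -1.2 4.8 2.1]. Elementwise product with the kernel and sum: 1.2·-0.5 + -1.2·0.5 + 4.8·0.5.

1.2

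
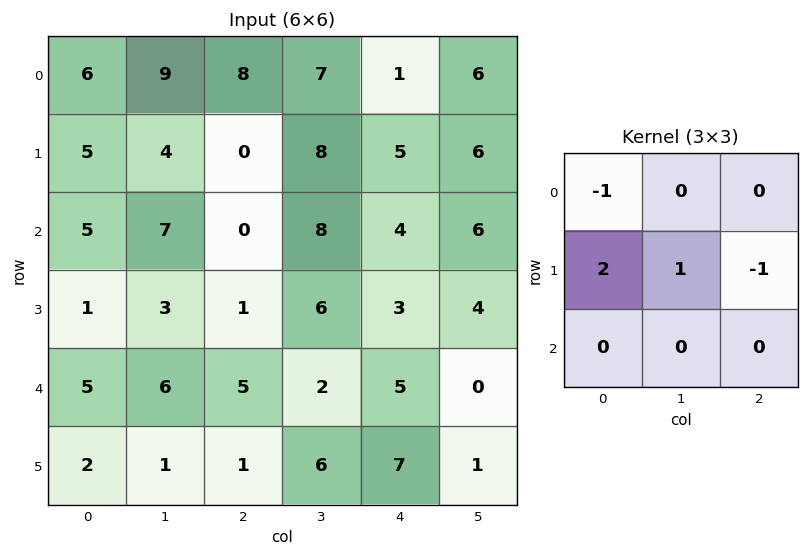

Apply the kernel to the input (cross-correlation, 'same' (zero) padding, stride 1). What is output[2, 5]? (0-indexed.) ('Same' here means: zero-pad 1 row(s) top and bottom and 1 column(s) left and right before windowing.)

9

The receptive field on the zero-padded input at this output position is [5 6 0 / 4 6 0 / 3 4 0]. Elementwise product with the kernel and sum: 5·-1 + 4·2 + 6·1 + 0·-1.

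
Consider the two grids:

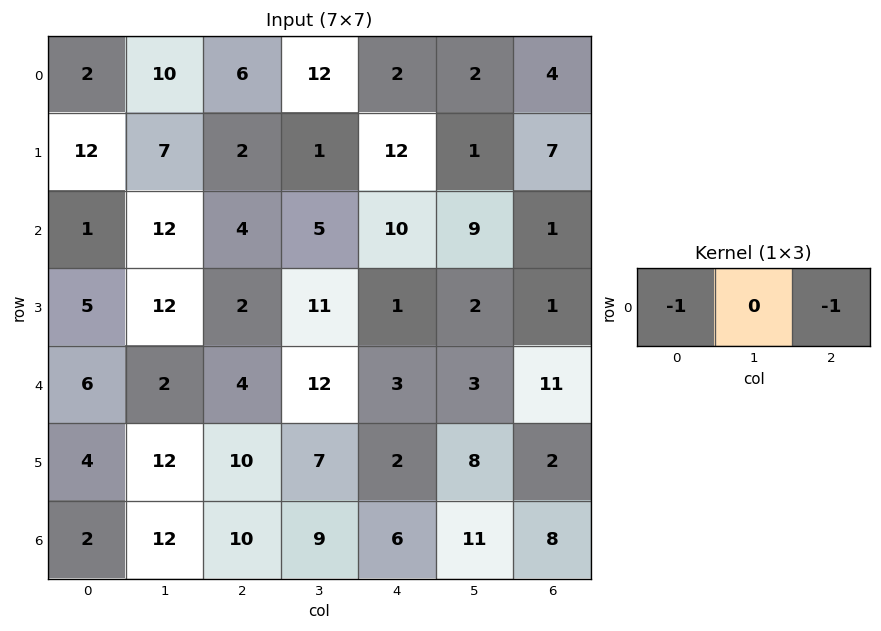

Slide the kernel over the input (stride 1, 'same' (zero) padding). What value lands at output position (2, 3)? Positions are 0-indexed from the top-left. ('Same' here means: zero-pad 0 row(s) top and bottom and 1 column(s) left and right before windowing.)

The receptive field on the zero-padded input at this output position is [4 5 10]. Elementwise product with the kernel and sum: 4·-1 + 10·-1.

-14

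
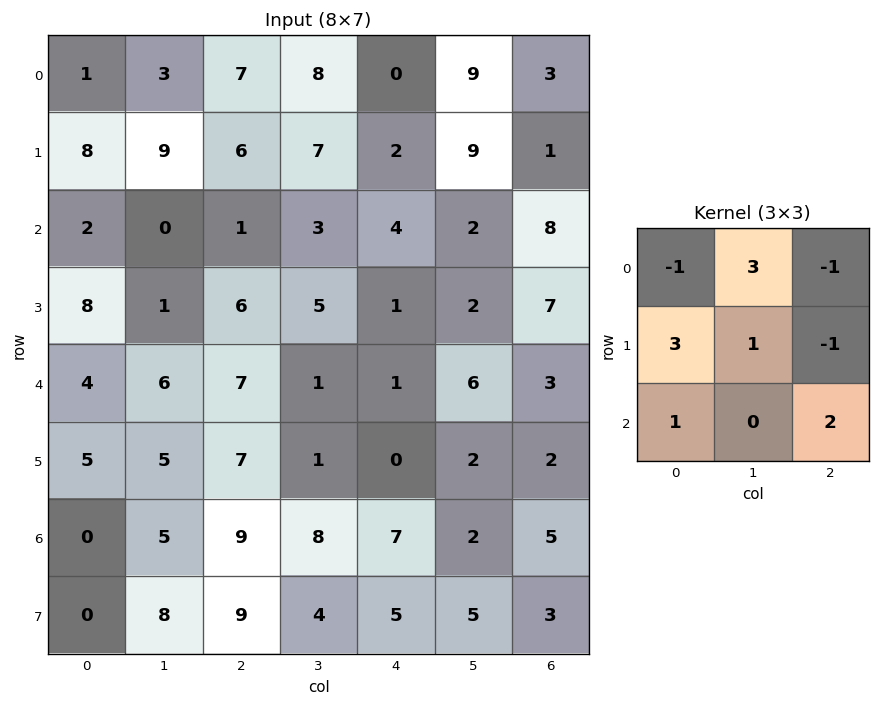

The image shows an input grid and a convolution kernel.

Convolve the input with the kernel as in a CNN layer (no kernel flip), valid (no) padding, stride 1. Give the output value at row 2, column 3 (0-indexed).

The receptive field on the input at this output position is [3 4 2 / 5 1 2 / 1 1 6]. Elementwise product with the kernel and sum: 3·-1 + 4·3 + 2·-1 + 5·3 + 1·1 + 2·-1 + 1·1 + 6·2.

34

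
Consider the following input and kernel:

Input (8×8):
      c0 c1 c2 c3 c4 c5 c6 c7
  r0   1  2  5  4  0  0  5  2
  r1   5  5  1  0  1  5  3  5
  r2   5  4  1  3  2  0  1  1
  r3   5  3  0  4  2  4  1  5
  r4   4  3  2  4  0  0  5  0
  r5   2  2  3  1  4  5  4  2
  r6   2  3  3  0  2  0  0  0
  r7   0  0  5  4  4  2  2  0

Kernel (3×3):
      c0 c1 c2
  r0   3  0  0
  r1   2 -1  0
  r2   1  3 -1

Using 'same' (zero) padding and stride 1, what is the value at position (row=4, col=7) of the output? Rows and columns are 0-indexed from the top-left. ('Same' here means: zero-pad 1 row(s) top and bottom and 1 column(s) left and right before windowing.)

23

The receptive field on the zero-padded input at this output position is [1 5 0 / 5 0 0 / 4 2 0]. Elementwise product with the kernel and sum: 1·3 + 5·2 + 0·-1 + 4·1 + 2·3 + 0·-1.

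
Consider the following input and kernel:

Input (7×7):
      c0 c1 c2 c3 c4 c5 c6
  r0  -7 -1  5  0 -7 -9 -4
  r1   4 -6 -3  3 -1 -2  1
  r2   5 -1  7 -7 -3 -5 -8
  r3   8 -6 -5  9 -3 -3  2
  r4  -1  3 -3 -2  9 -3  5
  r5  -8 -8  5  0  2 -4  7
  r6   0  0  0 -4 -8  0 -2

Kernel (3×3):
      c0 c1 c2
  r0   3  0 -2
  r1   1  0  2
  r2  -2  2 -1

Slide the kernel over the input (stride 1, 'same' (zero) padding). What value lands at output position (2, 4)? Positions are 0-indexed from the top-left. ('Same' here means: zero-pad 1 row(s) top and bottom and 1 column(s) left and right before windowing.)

-25

The receptive field on the zero-padded input at this output position is [3 -1 -2 / -7 -3 -5 / 9 -3 -3]. Elementwise product with the kernel and sum: 3·3 + -2·-2 + -7·1 + -5·2 + 9·-2 + -3·2 + -3·-1.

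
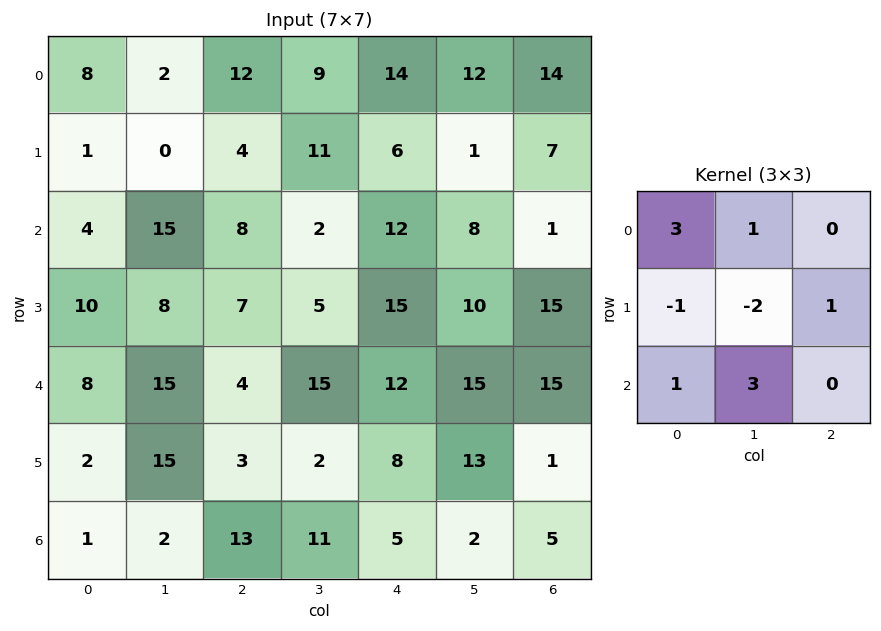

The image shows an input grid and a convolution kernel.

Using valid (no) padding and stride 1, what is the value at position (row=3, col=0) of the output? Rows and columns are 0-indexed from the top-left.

The receptive field on the input at this output position is [10 8 7 / 8 15 4 / 2 15 3]. Elementwise product with the kernel and sum: 10·3 + 8·1 + 8·-1 + 15·-2 + 4·1 + 2·1 + 15·3.

51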